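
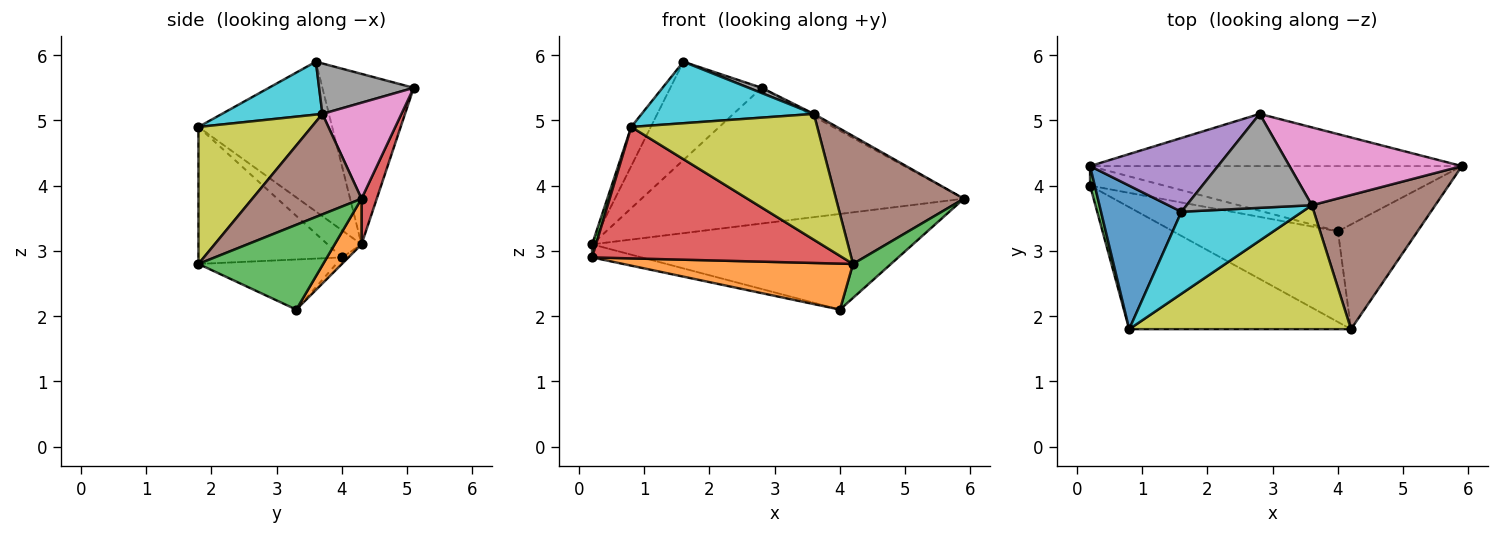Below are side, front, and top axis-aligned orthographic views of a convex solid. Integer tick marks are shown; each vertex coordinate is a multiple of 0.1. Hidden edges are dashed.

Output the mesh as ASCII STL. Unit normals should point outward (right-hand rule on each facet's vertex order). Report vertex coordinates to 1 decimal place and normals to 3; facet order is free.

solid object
 facet normal -0.874 0.128 0.469
  outer loop
   vertex 0.8 1.8 4.9
   vertex 1.6 3.6 5.9
   vertex 0.2 4.3 3.1
  endloop
 endfacet
 facet normal 0.069 0.824 -0.562
  outer loop
   vertex 4.0 3.3 2.1
   vertex 0.2 4.3 3.1
   vertex 5.9 4.3 3.8
  endloop
 endfacet
 facet normal 0.712 -0.217 -0.668
  outer loop
   vertex 4.0 3.3 2.1
   vertex 5.9 4.3 3.8
   vertex 4.2 1.8 2.8
  endloop
 endfacet
 facet normal 0.044 0.932 -0.359
  outer loop
   vertex 2.8 5.1 5.5
   vertex 5.9 4.3 3.8
   vertex 0.2 4.3 3.1
  endloop
 endfacet
 facet normal -0.625 0.625 0.469
  outer loop
   vertex 2.8 5.1 5.5
   vertex 0.2 4.3 3.1
   vertex 1.6 3.6 5.9
  endloop
 endfacet
 facet normal 0.508 -0.595 0.624
  outer loop
   vertex 3.6 3.7 5.1
   vertex 4.2 1.8 2.8
   vertex 5.9 4.3 3.8
  endloop
 endfacet
 facet normal 0.486 0.028 0.873
  outer loop
   vertex 3.6 3.7 5.1
   vertex 5.9 4.3 3.8
   vertex 2.8 5.1 5.5
  endloop
 endfacet
 facet normal 0.373 -0.051 0.926
  outer loop
   vertex 3.6 3.7 5.1
   vertex 2.8 5.1 5.5
   vertex 1.6 3.6 5.9
  endloop
 endfacet
 facet normal 0.398 -0.654 0.644
  outer loop
   vertex 3.6 3.7 5.1
   vertex 0.8 1.8 4.9
   vertex 4.2 1.8 2.8
  endloop
 endfacet
 facet normal 0.330 -0.566 0.755
  outer loop
   vertex 3.6 3.7 5.1
   vertex 1.6 3.6 5.9
   vertex 0.8 1.8 4.9
  endloop
 endfacet
 facet normal -0.073 0.553 -0.830
  outer loop
   vertex 0.2 4.0 2.9
   vertex 0.2 4.3 3.1
   vertex 4.0 3.3 2.1
  endloop
 endfacet
 facet normal -0.262 -0.437 -0.861
  outer loop
   vertex 0.2 4.0 2.9
   vertex 4.0 3.3 2.1
   vertex 4.2 1.8 2.8
  endloop
 endfacet
 facet normal -0.979 -0.113 0.169
  outer loop
   vertex 0.2 4.0 2.9
   vertex 0.8 1.8 4.9
   vertex 0.2 4.3 3.1
  endloop
 endfacet
 facet normal -0.387 -0.676 -0.627
  outer loop
   vertex 0.2 4.0 2.9
   vertex 4.2 1.8 2.8
   vertex 0.8 1.8 4.9
  endloop
 endfacet
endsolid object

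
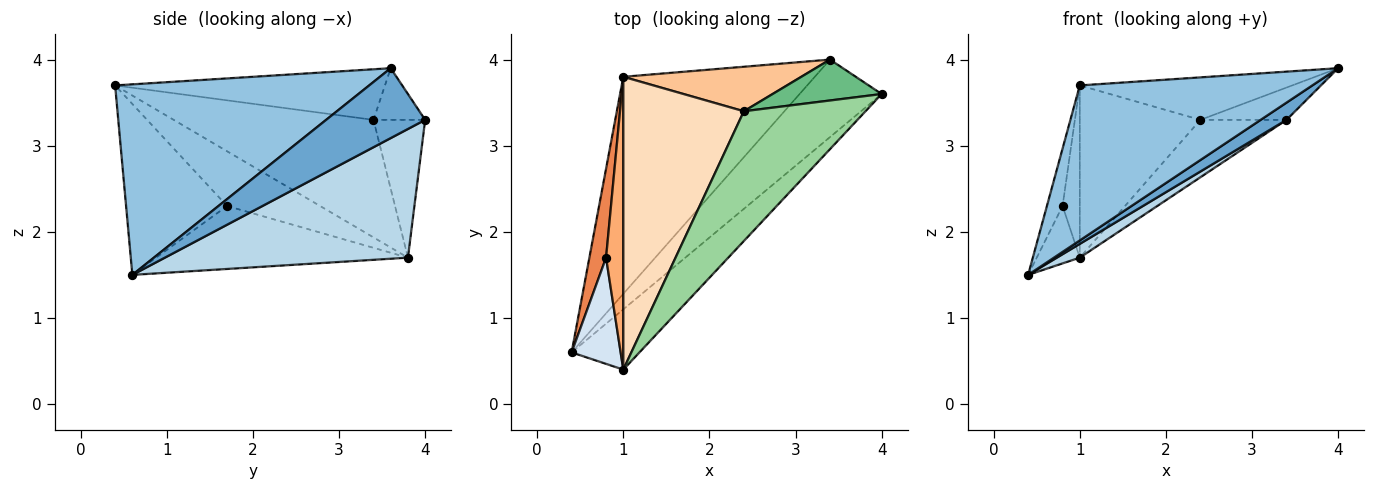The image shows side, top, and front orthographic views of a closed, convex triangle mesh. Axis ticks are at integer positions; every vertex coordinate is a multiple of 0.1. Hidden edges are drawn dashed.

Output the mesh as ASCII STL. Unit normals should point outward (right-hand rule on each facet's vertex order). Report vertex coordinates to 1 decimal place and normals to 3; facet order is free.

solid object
 facet normal 0.639 -0.167 -0.751
  outer loop
   vertex 3.4 4.0 3.3
   vertex 4.0 3.6 3.9
   vertex 0.4 0.6 1.5
  endloop
 endfacet
 facet normal 0.713 -0.653 -0.254
  outer loop
   vertex 1.0 0.4 3.7
   vertex 0.4 0.6 1.5
   vertex 4.0 3.6 3.9
  endloop
 endfacet
 facet normal 0.557 -0.053 -0.829
  outer loop
   vertex 1.0 3.8 1.7
   vertex 3.4 4.0 3.3
   vertex 0.4 0.6 1.5
  endloop
 endfacet
 facet normal -0.951 0.147 0.273
  outer loop
   vertex 0.8 1.7 2.3
   vertex 0.4 0.6 1.5
   vertex 1.0 0.4 3.7
  endloop
 endfacet
 facet normal -0.954 0.163 0.253
  outer loop
   vertex 0.8 1.7 2.3
   vertex 1.0 3.8 1.7
   vertex 0.4 0.6 1.5
  endloop
 endfacet
 facet normal -0.939 0.174 0.296
  outer loop
   vertex 0.8 1.7 2.3
   vertex 1.0 0.4 3.7
   vertex 1.0 3.8 1.7
  endloop
 endfacet
 facet normal -0.429 0.714 0.553
  outer loop
   vertex 2.4 3.4 3.3
   vertex 3.4 4.0 3.3
   vertex 1.0 3.8 1.7
  endloop
 endfacet
 facet normal -0.643 0.388 0.660
  outer loop
   vertex 2.4 3.4 3.3
   vertex 1.0 3.8 1.7
   vertex 1.0 0.4 3.7
  endloop
 endfacet
 facet normal -0.348 0.581 0.736
  outer loop
   vertex 2.4 3.4 3.3
   vertex 4.0 3.6 3.9
   vertex 3.4 4.0 3.3
  endloop
 endfacet
 facet normal -0.368 0.289 0.884
  outer loop
   vertex 2.4 3.4 3.3
   vertex 1.0 0.4 3.7
   vertex 4.0 3.6 3.9
  endloop
 endfacet
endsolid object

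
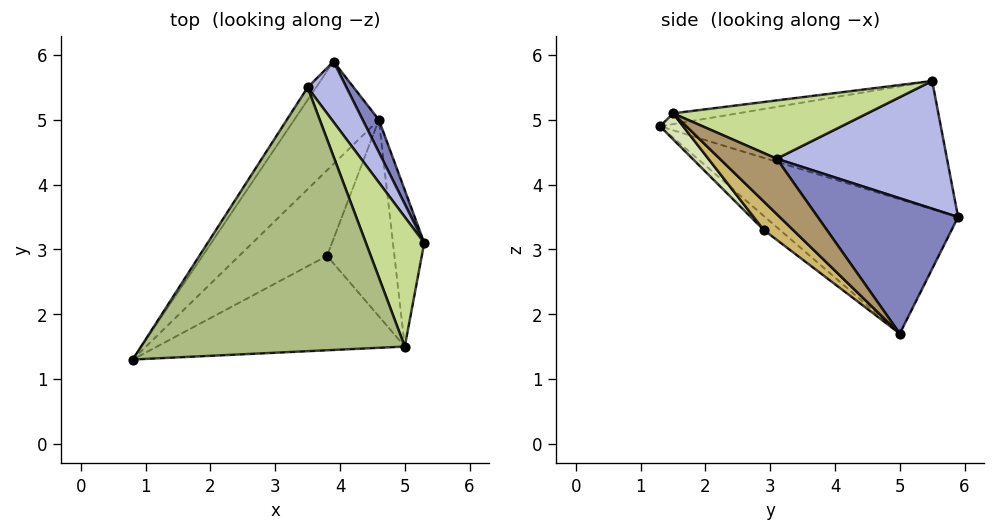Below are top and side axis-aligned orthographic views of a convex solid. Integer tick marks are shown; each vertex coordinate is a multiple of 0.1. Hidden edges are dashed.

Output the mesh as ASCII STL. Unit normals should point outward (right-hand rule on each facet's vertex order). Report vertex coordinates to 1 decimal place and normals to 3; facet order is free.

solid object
 facet normal -0.783 0.378 -0.494
  outer loop
   vertex 4.6 5.0 1.7
   vertex 0.8 1.3 4.9
   vertex 3.9 5.9 3.5
  endloop
 endfacet
 facet normal 0.876 0.471 0.105
  outer loop
   vertex 4.6 5.0 1.7
   vertex 3.9 5.9 3.5
   vertex 5.3 3.1 4.4
  endloop
 endfacet
 facet normal -0.836 0.546 -0.055
  outer loop
   vertex 3.5 5.5 5.6
   vertex 3.9 5.9 3.5
   vertex 0.8 1.3 4.9
  endloop
 endfacet
 facet normal 0.830 0.496 0.253
  outer loop
   vertex 3.5 5.5 5.6
   vertex 5.3 3.1 4.4
   vertex 3.9 5.9 3.5
  endloop
 endfacet
 facet normal -0.129 -0.569 -0.812
  outer loop
   vertex 3.8 2.9 3.3
   vertex 0.8 1.3 4.9
   vertex 4.6 5.0 1.7
  endloop
 endfacet
 facet normal -0.041 -0.139 0.989
  outer loop
   vertex 5.0 1.5 5.1
   vertex 3.5 5.5 5.6
   vertex 0.8 1.3 4.9
  endloop
 endfacet
 facet normal 0.696 0.174 0.696
  outer loop
   vertex 5.0 1.5 5.1
   vertex 5.3 3.1 4.4
   vertex 3.5 5.5 5.6
  endloop
 endfacet
 facet normal 0.067 -0.765 -0.640
  outer loop
   vertex 5.0 1.5 5.1
   vertex 0.8 1.3 4.9
   vertex 3.8 2.9 3.3
  endloop
 endfacet
 facet normal 0.814 -0.354 -0.460
  outer loop
   vertex 5.0 1.5 5.1
   vertex 4.6 5.0 1.7
   vertex 5.3 3.1 4.4
  endloop
 endfacet
 facet normal 0.297 -0.648 -0.702
  outer loop
   vertex 5.0 1.5 5.1
   vertex 3.8 2.9 3.3
   vertex 4.6 5.0 1.7
  endloop
 endfacet
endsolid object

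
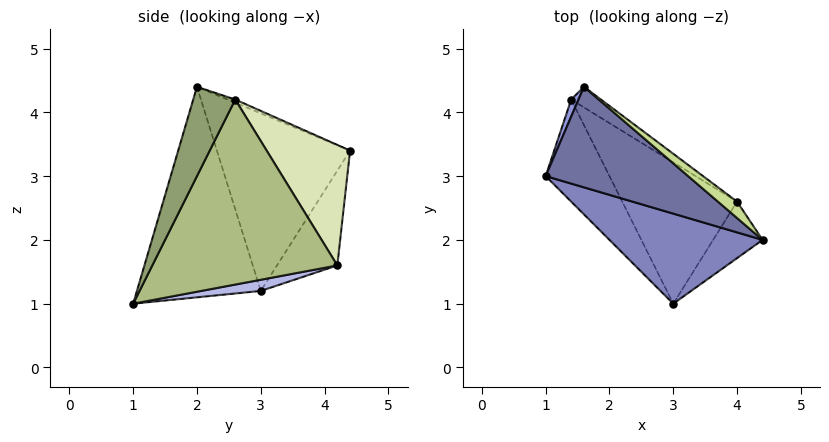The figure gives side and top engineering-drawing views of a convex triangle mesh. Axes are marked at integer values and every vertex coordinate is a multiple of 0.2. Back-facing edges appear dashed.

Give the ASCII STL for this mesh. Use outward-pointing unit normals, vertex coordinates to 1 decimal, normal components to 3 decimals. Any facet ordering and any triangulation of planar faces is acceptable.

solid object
 facet normal -0.654 -0.545 0.525
  outer loop
   vertex 1.6 4.4 3.4
   vertex 1.0 3.0 1.2
   vertex 4.4 2.0 4.4
  endloop
 endfacet
 facet normal -0.611 -0.655 0.444
  outer loop
   vertex 3.0 1.0 1.0
   vertex 4.4 2.0 4.4
   vertex 1.0 3.0 1.2
  endloop
 endfacet
 facet normal -0.953 0.293 0.073
  outer loop
   vertex 1.4 4.2 1.6
   vertex 1.0 3.0 1.2
   vertex 1.6 4.4 3.4
  endloop
 endfacet
 facet normal 0.166 0.261 -0.951
  outer loop
   vertex 1.4 4.2 1.6
   vertex 3.0 1.0 1.0
   vertex 1.0 3.0 1.2
  endloop
 endfacet
 facet normal 0.806 0.389 -0.446
  outer loop
   vertex 4.0 2.6 4.2
   vertex 4.4 2.0 4.4
   vertex 3.0 1.0 1.0
  endloop
 endfacet
 facet normal 0.753 0.464 -0.467
  outer loop
   vertex 4.0 2.6 4.2
   vertex 3.0 1.0 1.0
   vertex 1.4 4.2 1.6
  endloop
 endfacet
 facet normal -0.161 0.214 0.964
  outer loop
   vertex 4.0 2.6 4.2
   vertex 1.6 4.4 3.4
   vertex 4.4 2.0 4.4
  endloop
 endfacet
 facet normal 0.625 0.765 -0.154
  outer loop
   vertex 4.0 2.6 4.2
   vertex 1.4 4.2 1.6
   vertex 1.6 4.4 3.4
  endloop
 endfacet
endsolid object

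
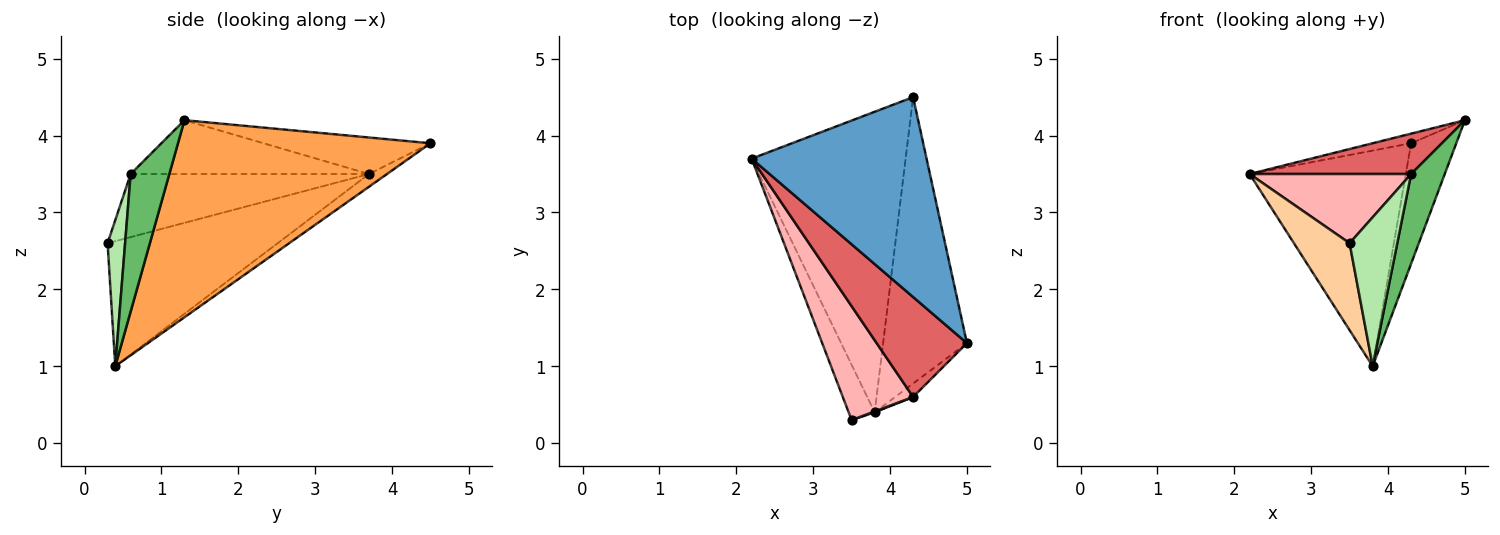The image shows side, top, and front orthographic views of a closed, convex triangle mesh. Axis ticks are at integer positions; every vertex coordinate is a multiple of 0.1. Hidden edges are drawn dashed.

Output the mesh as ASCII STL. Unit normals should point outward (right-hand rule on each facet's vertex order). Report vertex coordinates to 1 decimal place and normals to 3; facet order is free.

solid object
 facet normal -0.204 0.047 0.978
  outer loop
   vertex 4.3 4.5 3.9
   vertex 2.2 3.7 3.5
   vertex 5.0 1.3 4.2
  endloop
 endfacet
 facet normal -0.067 0.582 -0.811
  outer loop
   vertex 3.8 0.4 1.0
   vertex 2.2 3.7 3.5
   vertex 4.3 4.5 3.9
  endloop
 endfacet
 facet normal 0.908 0.162 -0.386
  outer loop
   vertex 3.8 0.4 1.0
   vertex 4.3 4.5 3.9
   vertex 5.0 1.3 4.2
  endloop
 endfacet
 facet normal -0.932 -0.305 -0.194
  outer loop
   vertex 3.5 0.3 2.6
   vertex 2.2 3.7 3.5
   vertex 3.8 0.4 1.0
  endloop
 endfacet
 facet normal 0.751 -0.653 -0.098
  outer loop
   vertex 4.3 0.6 3.5
   vertex 3.8 0.4 1.0
   vertex 5.0 1.3 4.2
  endloop
 endfacet
 facet normal 0.345 -0.939 0.006
  outer loop
   vertex 4.3 0.6 3.5
   vertex 3.5 0.3 2.6
   vertex 3.8 0.4 1.0
  endloop
 endfacet
 facet normal -0.484 -0.328 0.812
  outer loop
   vertex 4.3 0.6 3.5
   vertex 5.0 1.3 4.2
   vertex 2.2 3.7 3.5
  endloop
 endfacet
 facet normal -0.608 -0.412 0.678
  outer loop
   vertex 4.3 0.6 3.5
   vertex 2.2 3.7 3.5
   vertex 3.5 0.3 2.6
  endloop
 endfacet
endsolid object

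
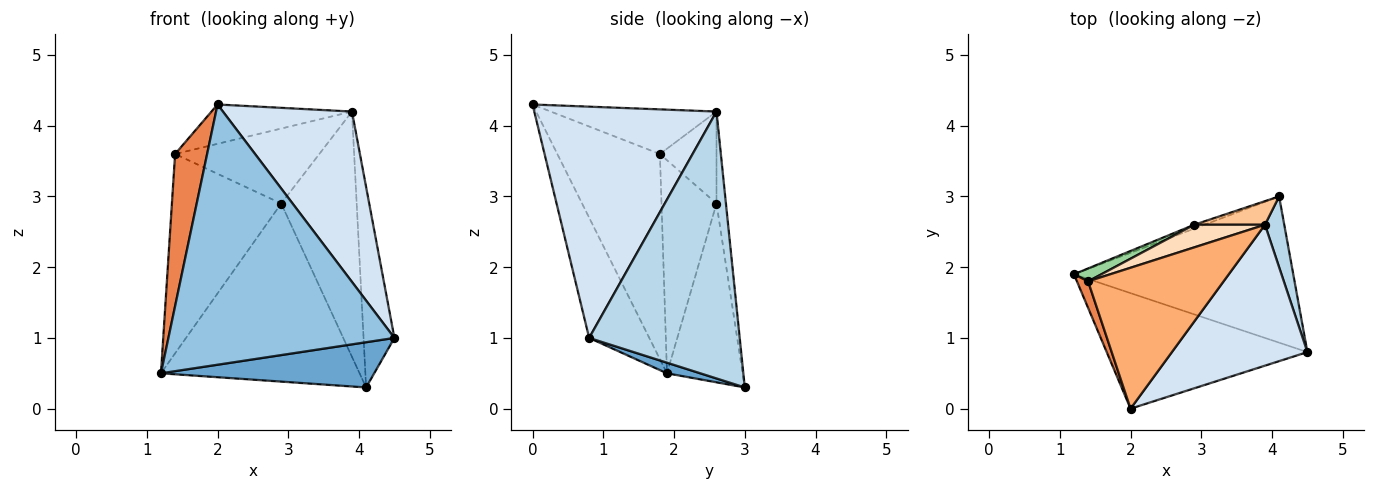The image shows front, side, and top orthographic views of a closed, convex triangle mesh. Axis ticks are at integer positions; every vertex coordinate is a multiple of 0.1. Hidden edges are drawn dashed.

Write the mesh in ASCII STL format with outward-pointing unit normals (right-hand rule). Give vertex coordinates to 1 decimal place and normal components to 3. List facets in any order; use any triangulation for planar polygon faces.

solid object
 facet normal 0.046 -0.295 -0.954
  outer loop
   vertex 4.1 3.0 0.3
   vertex 4.5 0.8 1.0
   vertex 1.2 1.9 0.5
  endloop
 endfacet
 facet normal -0.236 -0.888 -0.394
  outer loop
   vertex 2.0 0.0 4.3
   vertex 1.2 1.9 0.5
   vertex 4.5 0.8 1.0
  endloop
 endfacet
 facet normal 0.977 0.200 0.071
  outer loop
   vertex 3.9 2.6 4.2
   vertex 4.5 0.8 1.0
   vertex 4.1 3.0 0.3
  endloop
 endfacet
 facet normal 0.736 -0.521 0.431
  outer loop
   vertex 3.9 2.6 4.2
   vertex 2.0 0.0 4.3
   vertex 4.5 0.8 1.0
  endloop
 endfacet
 facet normal -0.953 -0.298 0.052
  outer loop
   vertex 1.4 1.8 3.6
   vertex 1.2 1.9 0.5
   vertex 2.0 0.0 4.3
  endloop
 endfacet
 facet normal -0.302 0.256 0.918
  outer loop
   vertex 1.4 1.8 3.6
   vertex 2.0 0.0 4.3
   vertex 3.9 2.6 4.2
  endloop
 endfacet
 facet normal -0.123 0.988 0.095
  outer loop
   vertex 2.9 2.6 2.9
   vertex 3.9 2.6 4.2
   vertex 4.1 3.0 0.3
  endloop
 endfacet
 facet normal -0.352 0.896 0.271
  outer loop
   vertex 2.9 2.6 2.9
   vertex 1.4 1.8 3.6
   vertex 3.9 2.6 4.2
  endloop
 endfacet
 facet normal -0.356 0.934 -0.020
  outer loop
   vertex 2.9 2.6 2.9
   vertex 4.1 3.0 0.3
   vertex 1.2 1.9 0.5
  endloop
 endfacet
 facet normal -0.449 0.892 0.058
  outer loop
   vertex 2.9 2.6 2.9
   vertex 1.2 1.9 0.5
   vertex 1.4 1.8 3.6
  endloop
 endfacet
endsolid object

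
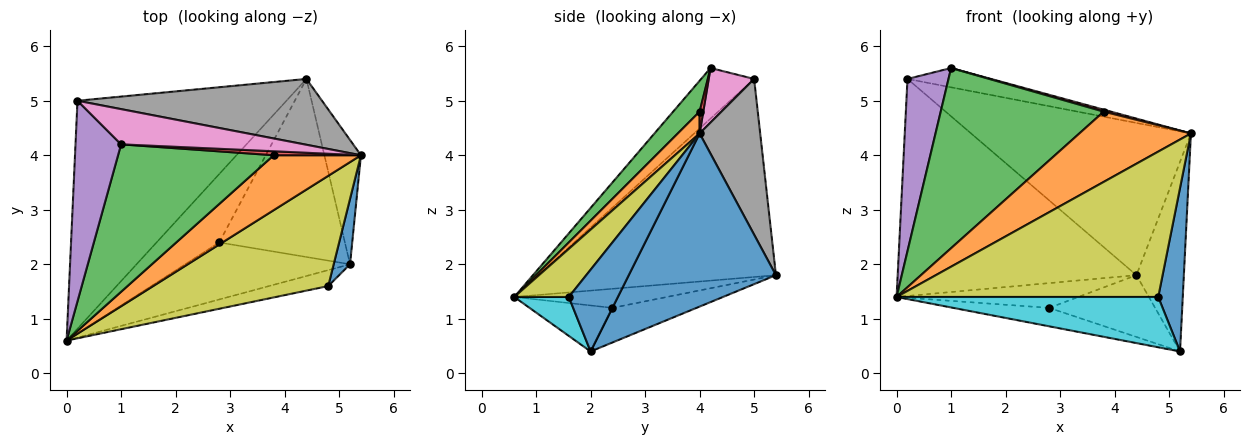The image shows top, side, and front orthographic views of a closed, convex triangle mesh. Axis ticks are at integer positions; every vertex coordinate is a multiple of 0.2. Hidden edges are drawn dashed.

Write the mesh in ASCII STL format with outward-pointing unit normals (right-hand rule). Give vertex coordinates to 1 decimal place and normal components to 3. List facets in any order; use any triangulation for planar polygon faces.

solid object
 facet normal 0.933 0.301 -0.197
  outer loop
   vertex 5.2 2.0 0.4
   vertex 4.4 5.4 1.8
   vertex 5.4 4.0 4.4
  endloop
 endfacet
 facet normal 0.152 -0.779 0.609
  outer loop
   vertex 3.8 4.0 4.8
   vertex 0.0 0.6 1.4
   vertex 5.4 4.0 4.4
  endloop
 endfacet
 facet normal 0.125 -0.768 0.628
  outer loop
   vertex 3.8 4.0 4.8
   vertex 1.0 4.2 5.6
   vertex 0.0 0.6 1.4
  endloop
 endfacet
 facet normal 0.218 -0.436 0.873
  outer loop
   vertex 3.8 4.0 4.8
   vertex 5.4 4.0 4.4
   vertex 1.0 4.2 5.6
  endloop
 endfacet
 facet normal -0.644 -0.499 0.581
  outer loop
   vertex 0.2 5.0 5.4
   vertex 0.0 0.6 1.4
   vertex 1.0 4.2 5.6
  endloop
 endfacet
 facet normal -0.566 0.569 -0.597
  outer loop
   vertex 0.2 5.0 5.4
   vertex 4.4 5.4 1.8
   vertex 0.0 0.6 1.4
  endloop
 endfacet
 facet normal 0.253 0.465 0.849
  outer loop
   vertex 0.2 5.0 5.4
   vertex 1.0 4.2 5.6
   vertex 5.4 4.0 4.4
  endloop
 endfacet
 facet normal 0.245 0.890 0.385
  outer loop
   vertex 0.2 5.0 5.4
   vertex 5.4 4.0 4.4
   vertex 4.4 5.4 1.8
  endloop
 endfacet
 facet normal 0.164 -0.786 0.596
  outer loop
   vertex 4.8 1.6 1.4
   vertex 5.4 4.0 4.4
   vertex 0.0 0.6 1.4
  endloop
 endfacet
 facet normal 0.195 -0.935 -0.296
  outer loop
   vertex 4.8 1.6 1.4
   vertex 0.0 0.6 1.4
   vertex 5.2 2.0 0.4
  endloop
 endfacet
 facet normal 0.880 -0.440 0.176
  outer loop
   vertex 4.8 1.6 1.4
   vertex 5.2 2.0 0.4
   vertex 5.4 4.0 4.4
  endloop
 endfacet
 facet normal -0.275 0.328 -0.904
  outer loop
   vertex 2.8 2.4 1.2
   vertex 0.0 0.6 1.4
   vertex 4.4 5.4 1.8
  endloop
 endfacet
 facet normal -0.257 0.297 -0.920
  outer loop
   vertex 2.8 2.4 1.2
   vertex 5.2 2.0 0.4
   vertex 0.0 0.6 1.4
  endloop
 endfacet
 facet normal -0.252 0.317 -0.914
  outer loop
   vertex 2.8 2.4 1.2
   vertex 4.4 5.4 1.8
   vertex 5.2 2.0 0.4
  endloop
 endfacet
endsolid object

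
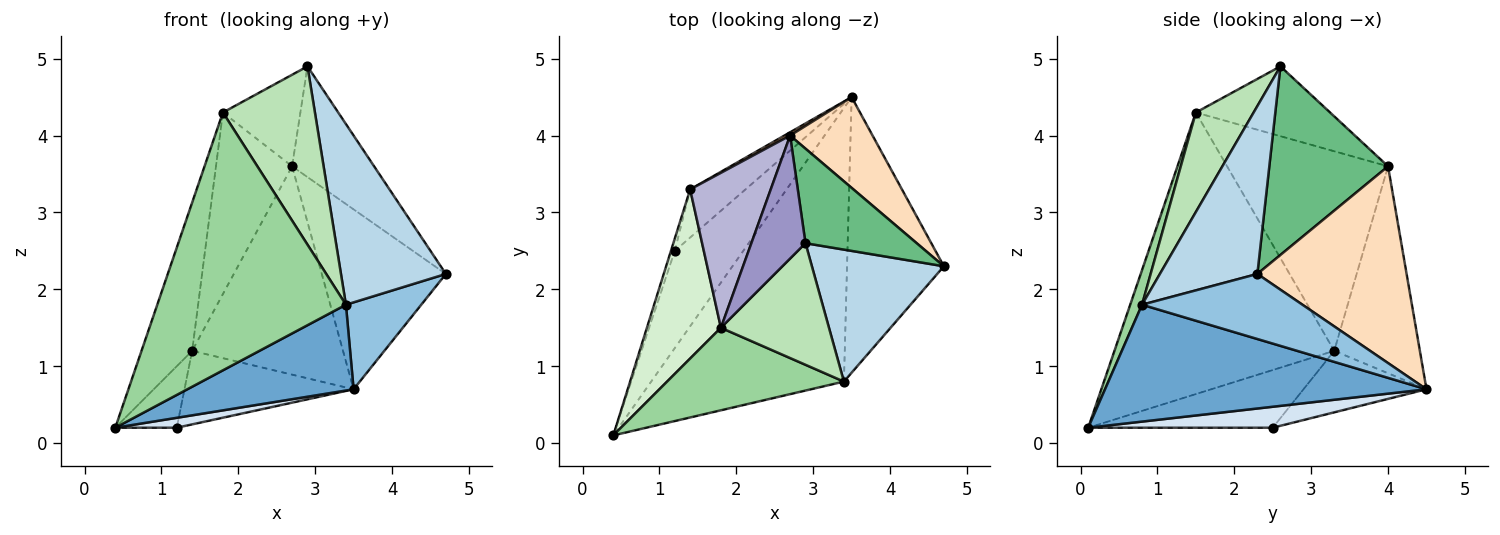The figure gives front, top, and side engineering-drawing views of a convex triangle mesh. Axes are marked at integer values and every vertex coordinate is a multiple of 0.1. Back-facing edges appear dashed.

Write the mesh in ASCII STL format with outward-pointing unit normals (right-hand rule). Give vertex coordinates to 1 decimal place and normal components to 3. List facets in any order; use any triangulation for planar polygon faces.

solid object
 facet normal 0.501 -0.259 -0.826
  outer loop
   vertex 3.4 0.8 1.8
   vertex 0.4 0.1 0.2
   vertex 3.5 4.5 0.7
  endloop
 endfacet
 facet normal 0.539 -0.253 -0.803
  outer loop
   vertex 3.4 0.8 1.8
   vertex 3.5 4.5 0.7
   vertex 4.7 2.3 2.2
  endloop
 endfacet
 facet normal 0.600 -0.646 0.472
  outer loop
   vertex 3.4 0.8 1.8
   vertex 4.7 2.3 2.2
   vertex 2.9 2.6 4.9
  endloop
 endfacet
 facet normal 0.291 -0.097 -0.952
  outer loop
   vertex 1.2 2.5 0.2
   vertex 3.5 4.5 0.7
   vertex 0.4 0.1 0.2
  endloop
 endfacet
 facet normal -0.947 0.316 -0.063
  outer loop
   vertex 1.2 2.5 0.2
   vertex 0.4 0.1 0.2
   vertex 1.4 3.3 1.2
  endloop
 endfacet
 facet normal -0.520 0.715 -0.468
  outer loop
   vertex 1.2 2.5 0.2
   vertex 1.4 3.3 1.2
   vertex 3.5 4.5 0.7
  endloop
 endfacet
 facet normal -0.494 0.870 0.014
  outer loop
   vertex 2.7 4.0 3.6
   vertex 3.5 4.5 0.7
   vertex 1.4 3.3 1.2
  endloop
 endfacet
 facet normal 0.732 0.608 0.307
  outer loop
   vertex 2.7 4.0 3.6
   vertex 4.7 2.3 2.2
   vertex 3.5 4.5 0.7
  endloop
 endfacet
 facet normal 0.740 0.511 0.437
  outer loop
   vertex 2.7 4.0 3.6
   vertex 2.9 2.6 4.9
   vertex 4.7 2.3 2.2
  endloop
 endfacet
 facet normal 0.060 -0.951 0.304
  outer loop
   vertex 1.8 1.5 4.3
   vertex 0.4 0.1 0.2
   vertex 3.4 0.8 1.8
  endloop
 endfacet
 facet normal 0.461 -0.733 0.500
  outer loop
   vertex 1.8 1.5 4.3
   vertex 3.4 0.8 1.8
   vertex 2.9 2.6 4.9
  endloop
 endfacet
 facet normal -0.944 0.217 0.248
  outer loop
   vertex 1.8 1.5 4.3
   vertex 1.4 3.3 1.2
   vertex 0.4 0.1 0.2
  endloop
 endfacet
 facet normal -0.719 0.415 0.557
  outer loop
   vertex 1.8 1.5 4.3
   vertex 2.9 2.6 4.9
   vertex 2.7 4.0 3.6
  endloop
 endfacet
 facet normal -0.849 0.402 0.343
  outer loop
   vertex 1.8 1.5 4.3
   vertex 2.7 4.0 3.6
   vertex 1.4 3.3 1.2
  endloop
 endfacet
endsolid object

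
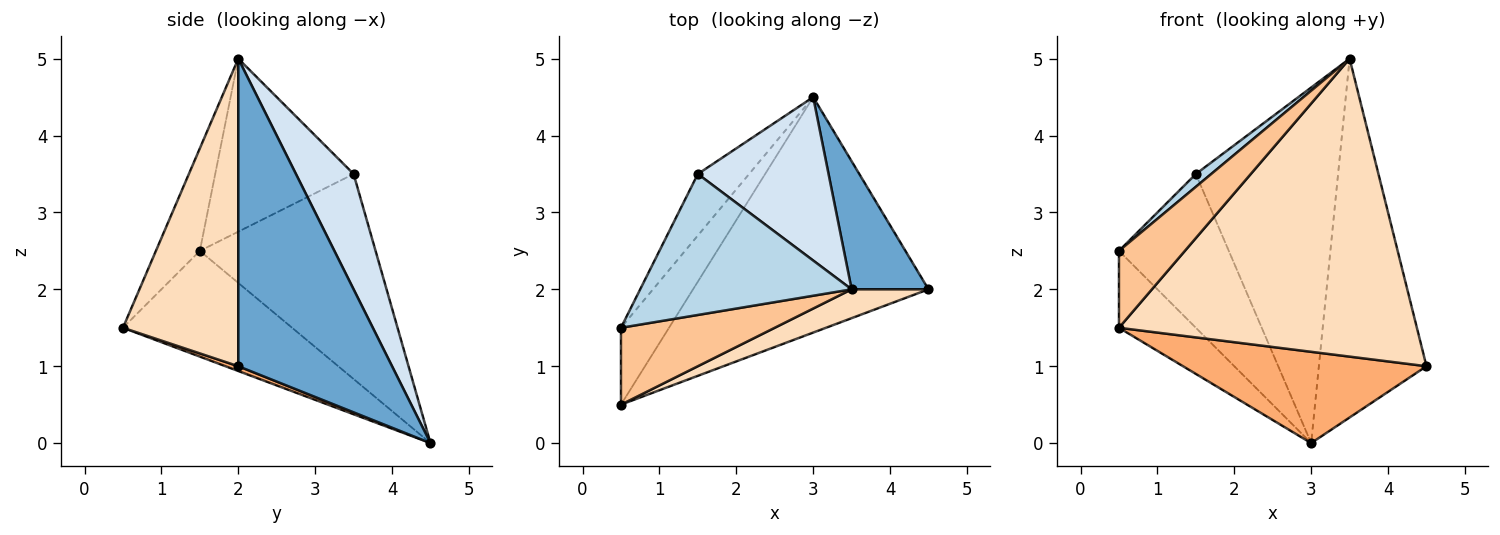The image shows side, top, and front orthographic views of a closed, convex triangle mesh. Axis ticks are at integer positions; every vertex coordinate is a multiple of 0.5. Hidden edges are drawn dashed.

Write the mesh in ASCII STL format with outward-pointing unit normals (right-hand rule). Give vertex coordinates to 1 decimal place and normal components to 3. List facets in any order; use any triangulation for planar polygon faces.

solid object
 facet normal 0.803 0.562 0.201
  outer loop
   vertex 3.5 2.0 5.0
   vertex 4.5 2.0 1.0
   vertex 3.0 4.5 0.0
  endloop
 endfacet
 facet normal -0.830 0.518 -0.207
  outer loop
   vertex 1.5 3.5 3.5
   vertex 3.0 4.5 0.0
   vertex 0.5 1.5 2.5
  endloop
 endfacet
 facet normal -0.632 -0.070 0.772
  outer loop
   vertex 1.5 3.5 3.5
   vertex 0.5 1.5 2.5
   vertex 3.5 2.0 5.0
  endloop
 endfacet
 facet normal 0.346 0.853 0.392
  outer loop
   vertex 1.5 3.5 3.5
   vertex 3.5 2.0 5.0
   vertex 3.0 4.5 0.0
  endloop
 endfacet
 facet normal -0.841 0.382 -0.382
  outer loop
   vertex 0.5 0.5 1.5
   vertex 0.5 1.5 2.5
   vertex 3.0 4.5 0.0
  endloop
 endfacet
 facet normal 0.019 -0.361 -0.932
  outer loop
   vertex 0.5 0.5 1.5
   vertex 3.0 4.5 0.0
   vertex 4.5 2.0 1.0
  endloop
 endfacet
 facet normal -0.426 -0.640 0.640
  outer loop
   vertex 0.5 0.5 1.5
   vertex 3.5 2.0 5.0
   vertex 0.5 1.5 2.5
  endloop
 endfacet
 facet normal 0.360 -0.929 0.090
  outer loop
   vertex 0.5 0.5 1.5
   vertex 4.5 2.0 1.0
   vertex 3.5 2.0 5.0
  endloop
 endfacet
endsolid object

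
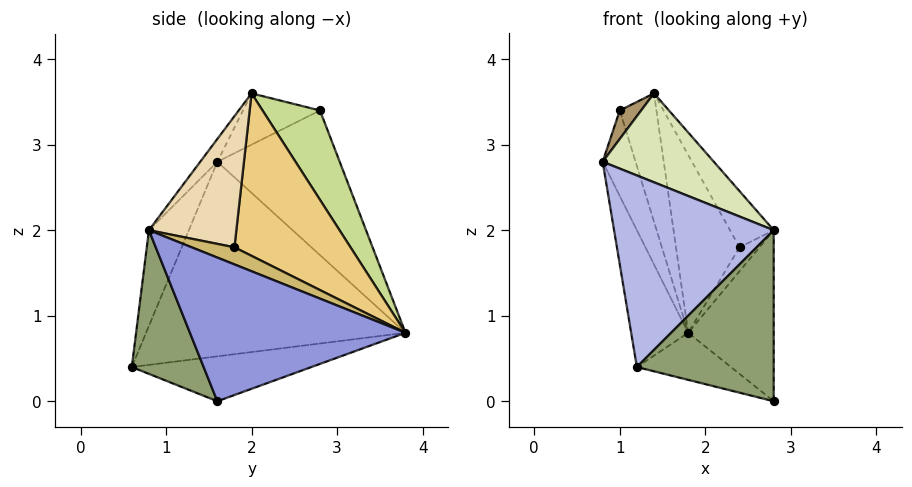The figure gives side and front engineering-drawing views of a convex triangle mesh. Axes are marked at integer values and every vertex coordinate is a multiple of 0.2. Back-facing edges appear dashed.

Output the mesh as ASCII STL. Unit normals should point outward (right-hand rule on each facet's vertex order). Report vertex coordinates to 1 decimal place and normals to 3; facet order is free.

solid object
 facet normal -0.947 0.208 -0.245
  outer loop
   vertex 1.2 0.6 0.4
   vertex 0.8 1.6 2.8
   vertex 1.8 3.8 0.8
  endloop
 endfacet
 facet normal -0.343 0.180 -0.922
  outer loop
   vertex 1.2 0.6 0.4
   vertex 1.8 3.8 0.8
   vertex 2.8 1.6 0.0
  endloop
 endfacet
 facet normal 0.920 0.365 0.146
  outer loop
   vertex 2.8 0.8 2.0
   vertex 2.8 1.6 0.0
   vertex 1.8 3.8 0.8
  endloop
 endfacet
 facet normal -0.228 -0.912 0.342
  outer loop
   vertex 2.8 0.8 2.0
   vertex 0.8 1.6 2.8
   vertex 1.2 0.6 0.4
  endloop
 endfacet
 facet normal 0.438 -0.835 -0.334
  outer loop
   vertex 2.8 0.8 2.0
   vertex 1.2 0.6 0.4
   vertex 2.8 1.6 0.0
  endloop
 endfacet
 facet normal -0.947 0.255 -0.194
  outer loop
   vertex 1.0 2.8 3.4
   vertex 1.8 3.8 0.8
   vertex 0.8 1.6 2.8
  endloop
 endfacet
 facet normal 0.764 0.488 0.423
  outer loop
   vertex 1.4 2.0 3.6
   vertex 1.8 3.8 0.8
   vertex 1.0 2.8 3.4
  endloop
 endfacet
 facet normal -0.130 -0.844 0.520
  outer loop
   vertex 1.4 2.0 3.6
   vertex 0.8 1.6 2.8
   vertex 2.8 0.8 2.0
  endloop
 endfacet
 facet normal -0.732 -0.203 0.650
  outer loop
   vertex 1.4 2.0 3.6
   vertex 1.0 2.8 3.4
   vertex 0.8 1.6 2.8
  endloop
 endfacet
 facet normal 0.867 0.405 0.289
  outer loop
   vertex 2.4 1.8 1.8
   vertex 2.8 0.8 2.0
   vertex 1.8 3.8 0.8
  endloop
 endfacet
 facet normal 0.805 0.440 0.398
  outer loop
   vertex 2.4 1.8 1.8
   vertex 1.8 3.8 0.8
   vertex 1.4 2.0 3.6
  endloop
 endfacet
 facet normal 0.816 0.408 0.408
  outer loop
   vertex 2.4 1.8 1.8
   vertex 1.4 2.0 3.6
   vertex 2.8 0.8 2.0
  endloop
 endfacet
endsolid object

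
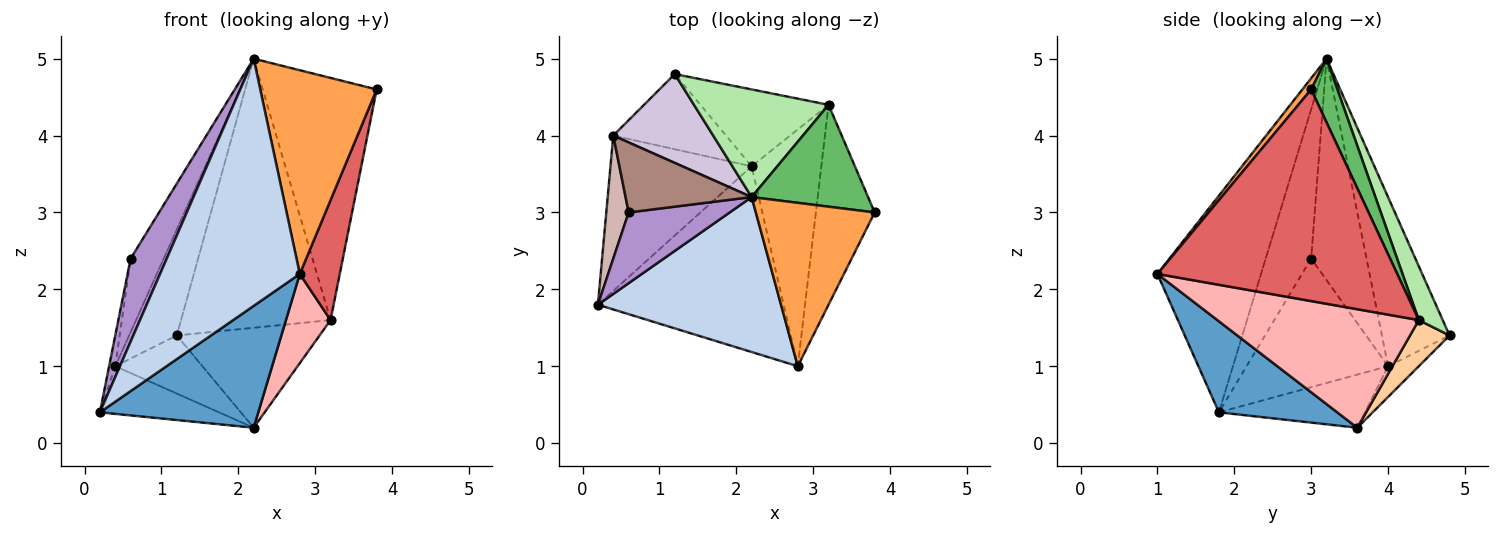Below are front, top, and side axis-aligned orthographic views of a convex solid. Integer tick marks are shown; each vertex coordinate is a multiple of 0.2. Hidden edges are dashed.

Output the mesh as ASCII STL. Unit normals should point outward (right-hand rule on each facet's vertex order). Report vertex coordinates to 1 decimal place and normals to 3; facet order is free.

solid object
 facet normal 0.379 -0.508 -0.774
  outer loop
   vertex 2.8 1.0 2.2
   vertex 0.2 1.8 0.4
   vertex 2.2 3.6 0.2
  endloop
 endfacet
 facet normal -0.532 -0.717 0.450
  outer loop
   vertex 2.2 3.2 5.0
   vertex 0.2 1.8 0.4
   vertex 2.8 1.0 2.2
  endloop
 endfacet
 facet normal 0.059 -0.779 0.625
  outer loop
   vertex 2.2 3.2 5.0
   vertex 2.8 1.0 2.2
   vertex 3.8 3.0 4.6
  endloop
 endfacet
 facet normal 0.214 0.774 -0.596
  outer loop
   vertex 3.2 4.4 1.6
   vertex 2.2 3.6 0.2
   vertex 1.2 4.8 1.4
  endloop
 endfacet
 facet normal 0.208 0.902 0.379
  outer loop
   vertex 3.2 4.4 1.6
   vertex 2.2 3.2 5.0
   vertex 3.8 3.0 4.6
  endloop
 endfacet
 facet normal 0.147 0.918 0.367
  outer loop
   vertex 3.2 4.4 1.6
   vertex 1.2 4.8 1.4
   vertex 2.2 3.2 5.0
  endloop
 endfacet
 facet normal 0.951 -0.159 -0.264
  outer loop
   vertex 3.2 4.4 1.6
   vertex 3.8 3.0 4.6
   vertex 2.8 1.0 2.2
  endloop
 endfacet
 facet normal 0.847 -0.187 -0.498
  outer loop
   vertex 3.2 4.4 1.6
   vertex 2.8 1.0 2.2
   vertex 2.2 3.6 0.2
  endloop
 endfacet
 facet normal -0.692 -0.550 0.468
  outer loop
   vertex 0.6 3.0 2.4
   vertex 0.2 1.8 0.4
   vertex 2.2 3.2 5.0
  endloop
 endfacet
 facet normal -0.736 0.519 0.435
  outer loop
   vertex 0.4 4.0 1.0
   vertex 2.2 3.2 5.0
   vertex 1.2 4.8 1.4
  endloop
 endfacet
 facet normal -0.771 0.461 0.439
  outer loop
   vertex 0.4 4.0 1.0
   vertex 0.6 3.0 2.4
   vertex 2.2 3.2 5.0
  endloop
 endfacet
 facet normal -0.984 0.043 0.171
  outer loop
   vertex 0.4 4.0 1.0
   vertex 0.2 1.8 0.4
   vertex 0.6 3.0 2.4
  endloop
 endfacet
 facet normal -0.338 0.276 -0.900
  outer loop
   vertex 0.4 4.0 1.0
   vertex 2.2 3.6 0.2
   vertex 0.2 1.8 0.4
  endloop
 endfacet
 facet normal -0.211 0.598 -0.773
  outer loop
   vertex 0.4 4.0 1.0
   vertex 1.2 4.8 1.4
   vertex 2.2 3.6 0.2
  endloop
 endfacet
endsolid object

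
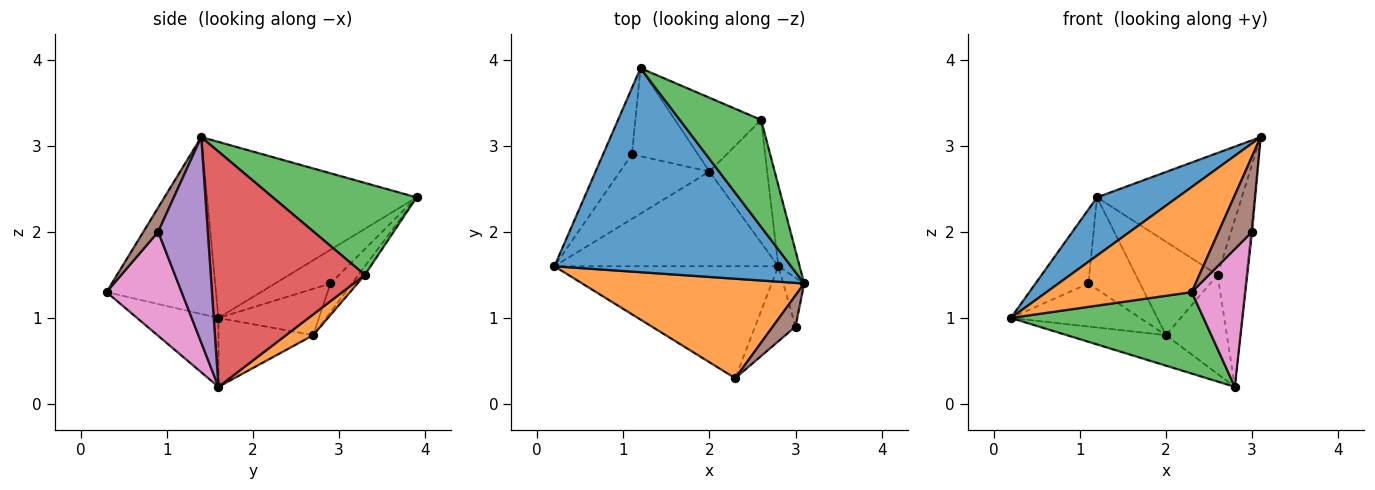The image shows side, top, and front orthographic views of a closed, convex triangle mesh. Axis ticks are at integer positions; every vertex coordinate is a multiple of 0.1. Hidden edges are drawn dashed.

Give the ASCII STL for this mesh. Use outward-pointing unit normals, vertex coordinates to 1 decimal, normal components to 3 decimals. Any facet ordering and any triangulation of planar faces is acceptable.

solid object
 facet normal -0.582 -0.223 0.782
  outer loop
   vertex 1.2 3.9 2.4
   vertex 0.2 1.6 1.0
   vertex 3.1 1.4 3.1
  endloop
 endfacet
 facet normal -0.480 -0.637 0.603
  outer loop
   vertex 2.3 0.3 1.3
   vertex 3.1 1.4 3.1
   vertex 0.2 1.6 1.0
  endloop
 endfacet
 facet normal -0.241 -0.571 -0.785
  outer loop
   vertex 2.3 0.3 1.3
   vertex 0.2 1.6 1.0
   vertex 2.8 1.6 0.2
  endloop
 endfacet
 facet normal -0.281 0.294 -0.914
  outer loop
   vertex 2.0 2.7 0.8
   vertex 2.8 1.6 0.2
   vertex 0.2 1.6 1.0
  endloop
 endfacet
 facet normal 0.995 0.024 -0.101
  outer loop
   vertex 3.0 0.9 2.0
   vertex 2.8 1.6 0.2
   vertex 3.1 1.4 3.1
  endloop
 endfacet
 facet normal 0.379 -0.855 0.354
  outer loop
   vertex 3.0 0.9 2.0
   vertex 3.1 1.4 3.1
   vertex 2.3 0.3 1.3
  endloop
 endfacet
 facet normal 0.776 -0.554 -0.302
  outer loop
   vertex 3.0 0.9 2.0
   vertex 2.3 0.3 1.3
   vertex 2.8 1.6 0.2
  endloop
 endfacet
 facet normal -0.615 0.588 -0.526
  outer loop
   vertex 1.1 2.9 1.4
   vertex 0.2 1.6 1.0
   vertex 1.2 3.9 2.4
  endloop
 endfacet
 facet normal -0.396 0.509 -0.764
  outer loop
   vertex 1.1 2.9 1.4
   vertex 2.0 2.7 0.8
   vertex 0.2 1.6 1.0
  endloop
 endfacet
 facet normal -0.288 0.691 -0.663
  outer loop
   vertex 1.1 2.9 1.4
   vertex 1.2 3.9 2.4
   vertex 2.0 2.7 0.8
  endloop
 endfacet
 facet normal -0.062 0.783 -0.618
  outer loop
   vertex 2.6 3.3 1.5
   vertex 2.0 2.7 0.8
   vertex 1.2 3.9 2.4
  endloop
 endfacet
 facet normal 0.270 0.605 -0.749
  outer loop
   vertex 2.6 3.3 1.5
   vertex 2.8 1.6 0.2
   vertex 2.0 2.7 0.8
  endloop
 endfacet
 facet normal 0.598 0.602 0.529
  outer loop
   vertex 2.6 3.3 1.5
   vertex 1.2 3.9 2.4
   vertex 3.1 1.4 3.1
  endloop
 endfacet
 facet normal 0.979 0.183 -0.089
  outer loop
   vertex 2.6 3.3 1.5
   vertex 3.1 1.4 3.1
   vertex 2.8 1.6 0.2
  endloop
 endfacet
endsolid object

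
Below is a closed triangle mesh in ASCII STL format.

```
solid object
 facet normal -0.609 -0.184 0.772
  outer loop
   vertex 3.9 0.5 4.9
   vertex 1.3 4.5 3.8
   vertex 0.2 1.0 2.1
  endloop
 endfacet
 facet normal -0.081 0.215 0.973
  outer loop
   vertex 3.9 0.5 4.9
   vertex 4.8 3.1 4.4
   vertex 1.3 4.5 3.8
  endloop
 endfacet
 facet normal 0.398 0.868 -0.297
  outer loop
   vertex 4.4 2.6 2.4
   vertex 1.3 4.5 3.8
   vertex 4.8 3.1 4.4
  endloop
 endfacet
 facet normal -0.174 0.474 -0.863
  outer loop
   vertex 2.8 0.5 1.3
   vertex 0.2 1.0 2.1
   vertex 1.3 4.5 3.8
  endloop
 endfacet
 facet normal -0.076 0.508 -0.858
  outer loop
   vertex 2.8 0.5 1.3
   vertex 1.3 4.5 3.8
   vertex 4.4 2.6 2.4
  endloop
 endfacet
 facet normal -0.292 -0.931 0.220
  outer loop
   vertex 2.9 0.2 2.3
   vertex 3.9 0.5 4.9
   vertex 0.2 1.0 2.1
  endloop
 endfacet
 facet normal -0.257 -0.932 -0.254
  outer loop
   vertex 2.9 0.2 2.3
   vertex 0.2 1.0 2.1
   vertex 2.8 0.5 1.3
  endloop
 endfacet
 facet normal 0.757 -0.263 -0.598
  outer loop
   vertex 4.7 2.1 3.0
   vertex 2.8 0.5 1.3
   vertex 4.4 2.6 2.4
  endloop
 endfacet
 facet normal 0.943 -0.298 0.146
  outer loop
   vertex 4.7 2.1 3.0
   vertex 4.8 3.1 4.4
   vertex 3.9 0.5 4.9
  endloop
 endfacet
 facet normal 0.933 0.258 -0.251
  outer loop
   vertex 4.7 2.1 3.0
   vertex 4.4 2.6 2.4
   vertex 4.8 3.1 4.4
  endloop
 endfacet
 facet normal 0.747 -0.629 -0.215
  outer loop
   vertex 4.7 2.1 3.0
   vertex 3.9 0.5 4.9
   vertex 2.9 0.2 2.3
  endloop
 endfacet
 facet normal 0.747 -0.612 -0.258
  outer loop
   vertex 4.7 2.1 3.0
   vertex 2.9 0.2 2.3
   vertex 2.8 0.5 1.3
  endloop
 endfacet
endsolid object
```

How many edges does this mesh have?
18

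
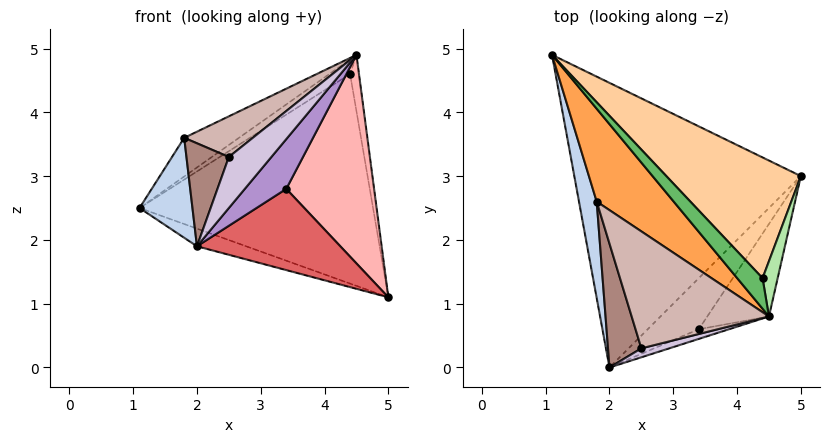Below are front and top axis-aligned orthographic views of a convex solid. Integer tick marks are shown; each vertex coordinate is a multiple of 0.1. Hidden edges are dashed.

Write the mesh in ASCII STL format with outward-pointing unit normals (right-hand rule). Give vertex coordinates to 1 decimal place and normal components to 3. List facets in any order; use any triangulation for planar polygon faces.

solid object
 facet normal -0.312 0.059 -0.948
  outer loop
   vertex 2.0 0.0 1.9
   vertex 1.1 4.9 2.5
   vertex 5.0 3.0 1.1
  endloop
 endfacet
 facet normal -0.961 -0.200 0.193
  outer loop
   vertex 1.8 2.6 3.6
   vertex 1.1 4.9 2.5
   vertex 2.0 0.0 1.9
  endloop
 endfacet
 facet normal -0.185 0.378 0.907
  outer loop
   vertex 1.8 2.6 3.6
   vertex 4.5 0.8 4.9
   vertex 1.1 4.9 2.5
  endloop
 endfacet
 facet normal 0.515 0.743 0.428
  outer loop
   vertex 4.4 1.4 4.6
   vertex 5.0 3.0 1.1
   vertex 1.1 4.9 2.5
  endloop
 endfacet
 facet normal -0.115 0.429 0.896
  outer loop
   vertex 4.4 1.4 4.6
   vertex 1.1 4.9 2.5
   vertex 4.5 0.8 4.9
  endloop
 endfacet
 facet normal 0.909 0.297 0.292
  outer loop
   vertex 4.4 1.4 4.6
   vertex 4.5 0.8 4.9
   vertex 5.0 3.0 1.1
  endloop
 endfacet
 facet normal 0.576 -0.692 -0.435
  outer loop
   vertex 3.4 0.6 2.8
   vertex 2.0 0.0 1.9
   vertex 5.0 3.0 1.1
  endloop
 endfacet
 facet normal 0.685 -0.666 -0.295
  outer loop
   vertex 3.4 0.6 2.8
   vertex 5.0 3.0 1.1
   vertex 4.5 0.8 4.9
  endloop
 endfacet
 facet normal 0.478 -0.862 -0.168
  outer loop
   vertex 3.4 0.6 2.8
   vertex 4.5 0.8 4.9
   vertex 2.0 0.0 1.9
  endloop
 endfacet
 facet normal 0.108 -0.979 0.171
  outer loop
   vertex 2.5 0.3 3.3
   vertex 2.0 0.0 1.9
   vertex 4.5 0.8 4.9
  endloop
 endfacet
 facet normal -0.871 -0.314 0.378
  outer loop
   vertex 2.5 0.3 3.3
   vertex 1.8 2.6 3.6
   vertex 2.0 0.0 1.9
  endloop
 endfacet
 facet normal -0.559 -0.272 0.783
  outer loop
   vertex 2.5 0.3 3.3
   vertex 4.5 0.8 4.9
   vertex 1.8 2.6 3.6
  endloop
 endfacet
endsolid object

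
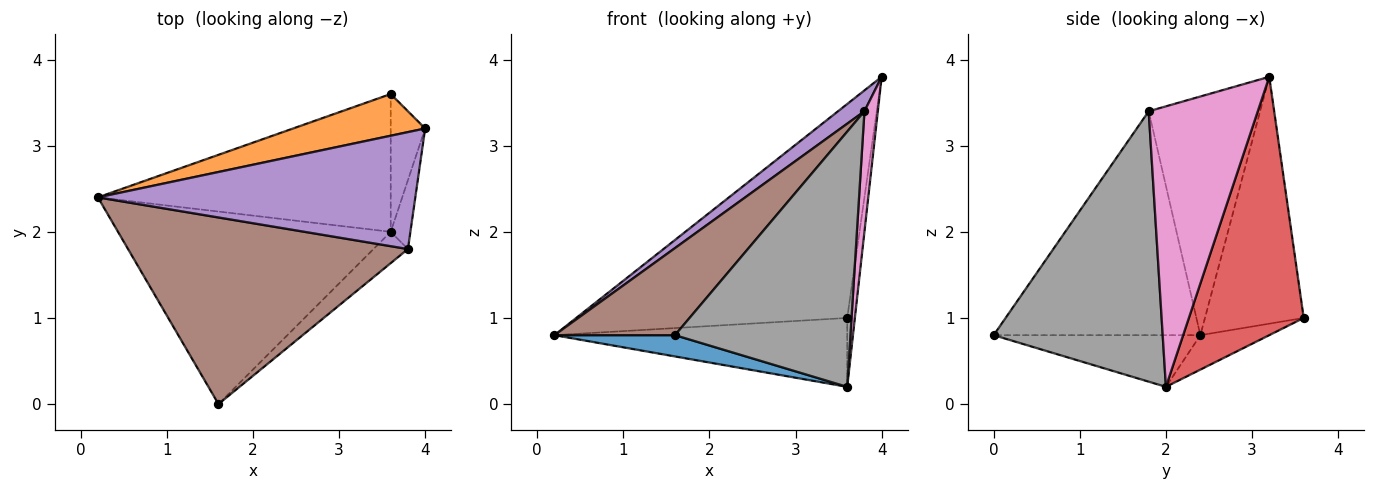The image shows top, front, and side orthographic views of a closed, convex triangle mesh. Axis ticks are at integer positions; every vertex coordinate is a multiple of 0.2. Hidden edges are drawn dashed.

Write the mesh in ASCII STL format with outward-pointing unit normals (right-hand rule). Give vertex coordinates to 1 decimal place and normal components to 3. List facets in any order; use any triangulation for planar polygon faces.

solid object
 facet normal -0.185 -0.108 -0.977
  outer loop
   vertex 3.6 2.0 0.2
   vertex 1.6 0.0 0.8
   vertex 0.2 2.4 0.8
  endloop
 endfacet
 facet normal -0.337 0.924 0.180
  outer loop
   vertex 3.6 3.6 1.0
   vertex 0.2 2.4 0.8
   vertex 4.0 3.2 3.8
  endloop
 endfacet
 facet normal -0.105 0.445 -0.890
  outer loop
   vertex 3.6 3.6 1.0
   vertex 3.6 2.0 0.2
   vertex 0.2 2.4 0.8
  endloop
 endfacet
 facet normal 0.989 0.066 -0.132
  outer loop
   vertex 3.6 3.6 1.0
   vertex 4.0 3.2 3.8
   vertex 3.6 2.0 0.2
  endloop
 endfacet
 facet normal -0.595 -0.141 0.791
  outer loop
   vertex 3.8 1.8 3.4
   vertex 4.0 3.2 3.8
   vertex 0.2 2.4 0.8
  endloop
 endfacet
 facet normal -0.587 -0.342 0.734
  outer loop
   vertex 3.8 1.8 3.4
   vertex 0.2 2.4 0.8
   vertex 1.6 0.0 0.8
  endloop
 endfacet
 facet normal 0.990 -0.122 -0.069
  outer loop
   vertex 3.8 1.8 3.4
   vertex 3.6 2.0 0.2
   vertex 4.0 3.2 3.8
  endloop
 endfacet
 facet normal 0.691 -0.717 -0.088
  outer loop
   vertex 3.8 1.8 3.4
   vertex 1.6 0.0 0.8
   vertex 3.6 2.0 0.2
  endloop
 endfacet
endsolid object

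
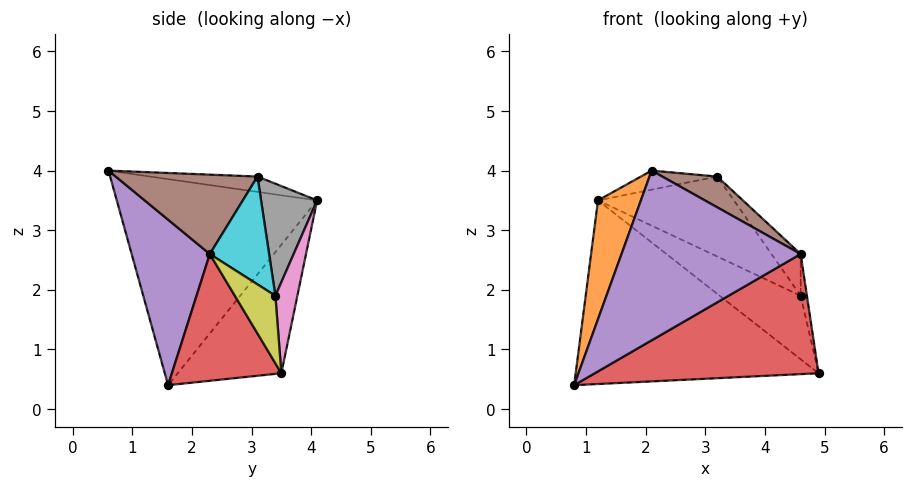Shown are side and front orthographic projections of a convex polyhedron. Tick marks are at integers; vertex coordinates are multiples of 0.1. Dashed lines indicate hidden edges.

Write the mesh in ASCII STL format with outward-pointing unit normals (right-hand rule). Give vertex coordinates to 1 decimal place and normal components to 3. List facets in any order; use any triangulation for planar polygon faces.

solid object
 facet normal -0.323 0.757 -0.569
  outer loop
   vertex 1.2 4.1 3.5
   vertex 4.9 3.5 0.6
   vertex 0.8 1.6 0.4
  endloop
 endfacet
 facet normal -0.938 -0.201 0.283
  outer loop
   vertex 2.1 0.6 4.0
   vertex 1.2 4.1 3.5
   vertex 0.8 1.6 0.4
  endloop
 endfacet
 facet normal -0.145 0.103 0.984
  outer loop
   vertex 3.2 3.1 3.9
   vertex 1.2 4.1 3.5
   vertex 2.1 0.6 4.0
  endloop
 endfacet
 facet normal 0.397 -0.812 -0.428
  outer loop
   vertex 4.6 2.3 2.6
   vertex 0.8 1.6 0.4
   vertex 4.9 3.5 0.6
  endloop
 endfacet
 facet normal 0.371 -0.851 -0.371
  outer loop
   vertex 4.6 2.3 2.6
   vertex 2.1 0.6 4.0
   vertex 0.8 1.6 0.4
  endloop
 endfacet
 facet normal 0.589 -0.228 0.775
  outer loop
   vertex 4.6 2.3 2.6
   vertex 3.2 3.1 3.9
   vertex 2.1 0.6 4.0
  endloop
 endfacet
 facet normal 0.260 0.956 0.134
  outer loop
   vertex 4.6 3.4 1.9
   vertex 4.9 3.5 0.6
   vertex 1.2 4.1 3.5
  endloop
 endfacet
 facet normal 0.353 0.857 0.376
  outer loop
   vertex 4.6 3.4 1.9
   vertex 1.2 4.1 3.5
   vertex 3.2 3.1 3.9
  endloop
 endfacet
 facet normal 0.961 0.148 0.233
  outer loop
   vertex 4.6 3.4 1.9
   vertex 4.6 2.3 2.6
   vertex 4.9 3.5 0.6
  endloop
 endfacet
 facet normal 0.737 0.363 0.570
  outer loop
   vertex 4.6 3.4 1.9
   vertex 3.2 3.1 3.9
   vertex 4.6 2.3 2.6
  endloop
 endfacet
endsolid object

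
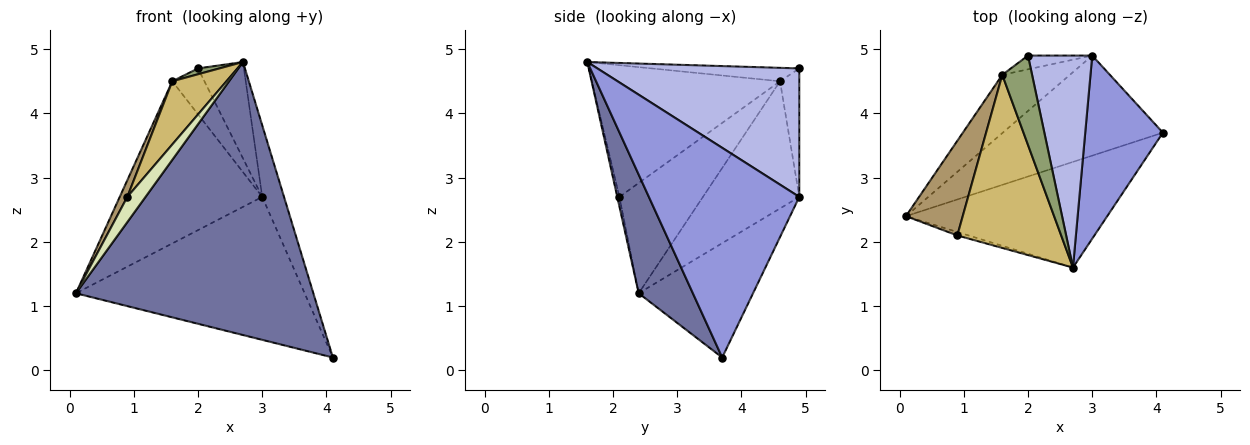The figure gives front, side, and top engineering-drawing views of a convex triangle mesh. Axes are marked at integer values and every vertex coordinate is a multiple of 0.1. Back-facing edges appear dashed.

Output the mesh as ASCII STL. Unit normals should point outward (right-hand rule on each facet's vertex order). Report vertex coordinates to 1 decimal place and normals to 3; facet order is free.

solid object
 facet normal 0.208 -0.912 -0.353
  outer loop
   vertex 2.7 1.6 4.8
   vertex 0.1 2.4 1.2
   vertex 4.1 3.7 0.2
  endloop
 endfacet
 facet normal -0.379 0.758 -0.531
  outer loop
   vertex 3.0 4.9 2.7
   vertex 4.1 3.7 0.2
   vertex 0.1 2.4 1.2
  endloop
 endfacet
 facet normal 0.929 0.135 0.344
  outer loop
   vertex 3.0 4.9 2.7
   vertex 2.7 1.6 4.8
   vertex 4.1 3.7 0.2
  endloop
 endfacet
 facet normal 0.877 0.199 0.438
  outer loop
   vertex 3.0 4.9 2.7
   vertex 2.0 4.9 4.7
   vertex 2.7 1.6 4.8
  endloop
 endfacet
 facet normal -0.410 -0.059 0.910
  outer loop
   vertex 1.6 4.6 4.5
   vertex 2.7 1.6 4.8
   vertex 2.0 4.9 4.7
  endloop
 endfacet
 facet normal -0.537 0.794 -0.285
  outer loop
   vertex 1.6 4.6 4.5
   vertex 3.0 4.9 2.7
   vertex 0.1 2.4 1.2
  endloop
 endfacet
 facet normal -0.498 0.830 -0.249
  outer loop
   vertex 1.6 4.6 4.5
   vertex 2.0 4.9 4.7
   vertex 3.0 4.9 2.7
  endloop
 endfacet
 facet normal -0.116 -0.984 -0.135
  outer loop
   vertex 0.9 2.1 2.7
   vertex 0.1 2.4 1.2
   vertex 2.7 1.6 4.8
  endloop
 endfacet
 facet normal -0.886 -0.081 0.456
  outer loop
   vertex 0.9 2.1 2.7
   vertex 1.6 4.6 4.5
   vertex 0.1 2.4 1.2
  endloop
 endfacet
 facet normal -0.766 -0.220 0.604
  outer loop
   vertex 0.9 2.1 2.7
   vertex 2.7 1.6 4.8
   vertex 1.6 4.6 4.5
  endloop
 endfacet
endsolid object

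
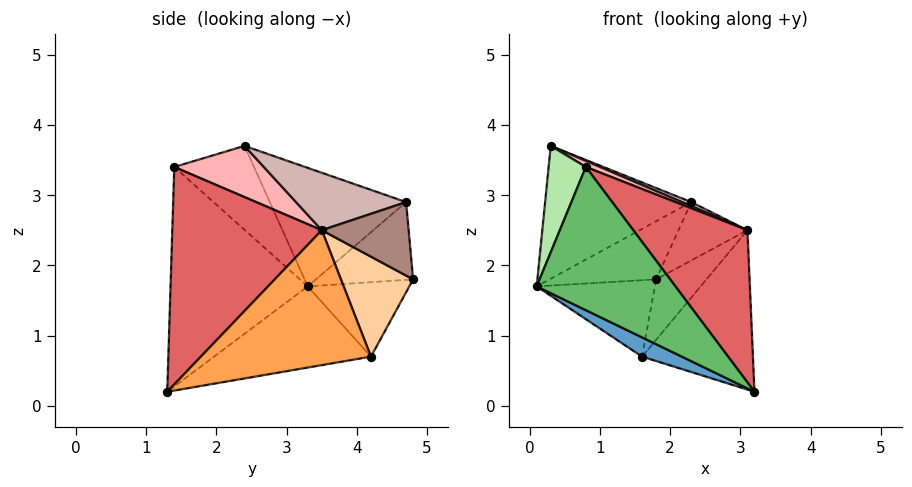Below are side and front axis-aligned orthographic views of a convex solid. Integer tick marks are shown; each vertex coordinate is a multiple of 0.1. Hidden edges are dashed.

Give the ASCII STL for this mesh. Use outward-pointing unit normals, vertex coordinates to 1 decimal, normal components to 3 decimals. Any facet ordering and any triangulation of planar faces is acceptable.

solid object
 facet normal -0.497 -0.126 -0.859
  outer loop
   vertex 1.6 4.2 0.7
   vertex 3.2 1.3 0.2
   vertex 0.1 3.3 1.7
  endloop
 endfacet
 facet normal -0.625 0.727 -0.283
  outer loop
   vertex 1.6 4.2 0.7
   vertex 0.1 3.3 1.7
   vertex 1.8 4.8 1.8
  endloop
 endfacet
 facet normal 0.754 0.491 -0.437
  outer loop
   vertex 1.6 4.2 0.7
   vertex 3.1 3.5 2.5
   vertex 3.2 1.3 0.2
  endloop
 endfacet
 facet normal 0.745 0.519 -0.419
  outer loop
   vertex 1.6 4.2 0.7
   vertex 1.8 4.8 1.8
   vertex 3.1 3.5 2.5
  endloop
 endfacet
 facet normal -0.628 -0.635 -0.451
  outer loop
   vertex 0.8 1.4 3.4
   vertex 0.1 3.3 1.7
   vertex 3.2 1.3 0.2
  endloop
 endfacet
 facet normal -0.902 -0.421 -0.099
  outer loop
   vertex 0.8 1.4 3.4
   vertex 0.3 2.4 3.7
   vertex 0.1 3.3 1.7
  endloop
 endfacet
 facet normal 0.677 -0.517 0.524
  outer loop
   vertex 0.8 1.4 3.4
   vertex 3.2 1.3 0.2
   vertex 3.1 3.5 2.5
  endloop
 endfacet
 facet normal 0.415 -0.065 0.908
  outer loop
   vertex 0.8 1.4 3.4
   vertex 3.1 3.5 2.5
   vertex 0.3 2.4 3.7
  endloop
 endfacet
 facet normal -0.631 0.692 0.350
  outer loop
   vertex 2.3 4.7 2.9
   vertex 1.8 4.8 1.8
   vertex 0.1 3.3 1.7
  endloop
 endfacet
 facet normal -0.634 0.680 0.369
  outer loop
   vertex 2.3 4.7 2.9
   vertex 0.1 3.3 1.7
   vertex 0.3 2.4 3.7
  endloop
 endfacet
 facet normal 0.750 0.596 -0.287
  outer loop
   vertex 2.3 4.7 2.9
   vertex 3.1 3.5 2.5
   vertex 1.8 4.8 1.8
  endloop
 endfacet
 facet normal 0.405 -0.034 0.914
  outer loop
   vertex 2.3 4.7 2.9
   vertex 0.3 2.4 3.7
   vertex 3.1 3.5 2.5
  endloop
 endfacet
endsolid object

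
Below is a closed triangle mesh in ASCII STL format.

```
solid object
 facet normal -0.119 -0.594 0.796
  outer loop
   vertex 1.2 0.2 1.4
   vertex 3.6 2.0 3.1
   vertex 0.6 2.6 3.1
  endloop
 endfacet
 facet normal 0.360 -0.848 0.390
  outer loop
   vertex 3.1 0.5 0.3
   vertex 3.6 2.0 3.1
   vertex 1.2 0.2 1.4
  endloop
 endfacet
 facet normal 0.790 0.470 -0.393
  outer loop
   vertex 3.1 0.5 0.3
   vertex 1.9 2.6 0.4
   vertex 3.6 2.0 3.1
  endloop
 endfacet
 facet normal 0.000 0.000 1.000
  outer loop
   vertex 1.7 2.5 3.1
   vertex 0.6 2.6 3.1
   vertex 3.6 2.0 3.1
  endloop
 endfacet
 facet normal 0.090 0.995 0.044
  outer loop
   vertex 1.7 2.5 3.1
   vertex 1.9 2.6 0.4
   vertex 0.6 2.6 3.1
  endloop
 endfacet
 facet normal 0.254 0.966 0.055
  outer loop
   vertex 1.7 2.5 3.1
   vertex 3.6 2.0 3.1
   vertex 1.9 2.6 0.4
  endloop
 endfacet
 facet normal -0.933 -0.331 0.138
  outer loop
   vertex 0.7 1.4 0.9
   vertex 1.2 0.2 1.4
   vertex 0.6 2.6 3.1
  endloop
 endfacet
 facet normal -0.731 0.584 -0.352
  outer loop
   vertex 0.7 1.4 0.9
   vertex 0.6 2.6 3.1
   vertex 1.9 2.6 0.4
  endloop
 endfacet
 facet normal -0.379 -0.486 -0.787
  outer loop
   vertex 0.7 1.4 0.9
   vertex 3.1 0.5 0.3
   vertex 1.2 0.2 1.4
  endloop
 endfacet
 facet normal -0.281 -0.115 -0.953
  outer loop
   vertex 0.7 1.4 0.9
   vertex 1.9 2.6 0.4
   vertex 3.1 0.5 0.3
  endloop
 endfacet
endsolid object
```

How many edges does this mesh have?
15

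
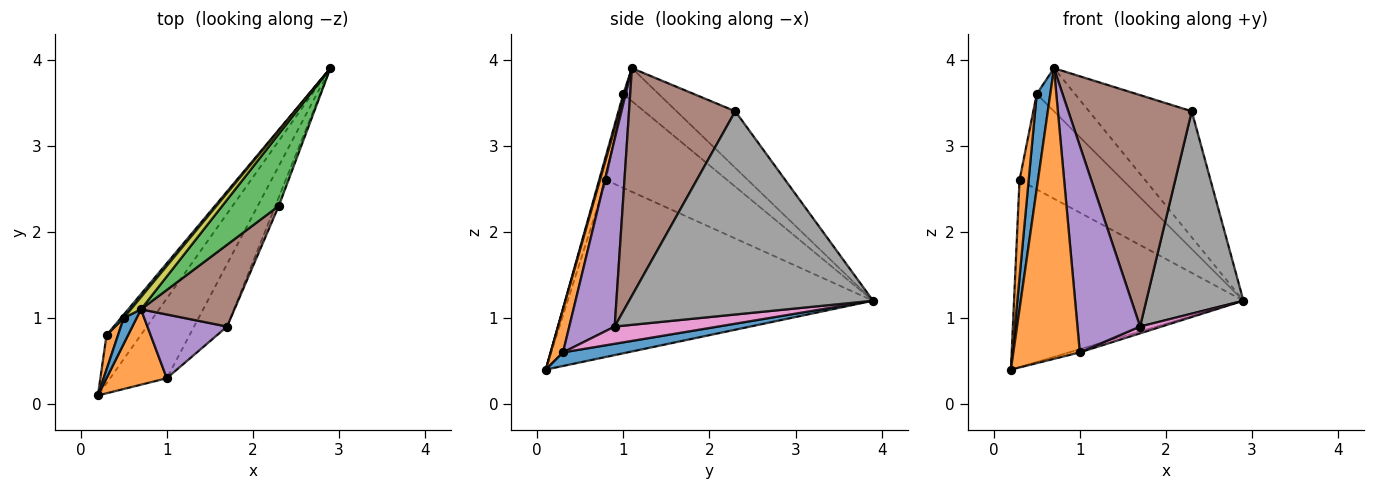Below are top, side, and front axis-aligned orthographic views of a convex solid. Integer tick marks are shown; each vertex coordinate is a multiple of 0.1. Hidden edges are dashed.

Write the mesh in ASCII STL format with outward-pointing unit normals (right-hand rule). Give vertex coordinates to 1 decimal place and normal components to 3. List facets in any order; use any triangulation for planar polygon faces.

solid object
 facet normal 0.233 0.039 -0.972
  outer loop
   vertex 1.0 0.3 0.6
   vertex 0.2 0.1 0.4
   vertex 2.9 3.9 1.2
  endloop
 endfacet
 facet normal 0.176 -0.953 0.247
  outer loop
   vertex 1.0 0.3 0.6
   vertex 0.7 1.1 3.9
   vertex 0.2 0.1 0.4
  endloop
 endfacet
 facet normal -0.444 0.778 0.444
  outer loop
   vertex 2.3 2.3 3.4
   vertex 2.9 3.9 1.2
   vertex 0.7 1.1 3.9
  endloop
 endfacet
 facet normal -0.790 0.594 -0.153
  outer loop
   vertex 0.3 0.8 2.6
   vertex 2.9 3.9 1.2
   vertex 0.2 0.1 0.4
  endloop
 endfacet
 facet normal 0.569 -0.786 0.242
  outer loop
   vertex 1.7 0.9 0.9
   vertex 0.7 1.1 3.9
   vertex 1.0 0.3 0.6
  endloop
 endfacet
 facet normal 0.630 -0.732 0.259
  outer loop
   vertex 1.7 0.9 0.9
   vertex 2.3 2.3 3.4
   vertex 0.7 1.1 3.9
  endloop
 endfacet
 facet normal 0.460 -0.096 -0.882
  outer loop
   vertex 1.7 0.9 0.9
   vertex 1.0 0.3 0.6
   vertex 2.9 3.9 1.2
  endloop
 endfacet
 facet normal 0.929 -0.370 -0.016
  outer loop
   vertex 1.7 0.9 0.9
   vertex 2.9 3.9 1.2
   vertex 2.3 2.3 3.4
  endloop
 endfacet
 facet normal -0.665 0.719 0.204
  outer loop
   vertex 0.5 1.0 3.6
   vertex 0.7 1.1 3.9
   vertex 2.9 3.9 1.2
  endloop
 endfacet
 facet normal -0.761 0.648 0.023
  outer loop
   vertex 0.5 1.0 3.6
   vertex 2.9 3.9 1.2
   vertex 0.3 0.8 2.6
  endloop
 endfacet
 facet normal 0.087 -0.961 0.262
  outer loop
   vertex 0.5 1.0 3.6
   vertex 0.2 0.1 0.4
   vertex 0.7 1.1 3.9
  endloop
 endfacet
 facet normal -0.585 -0.765 0.270
  outer loop
   vertex 0.5 1.0 3.6
   vertex 0.3 0.8 2.6
   vertex 0.2 0.1 0.4
  endloop
 endfacet
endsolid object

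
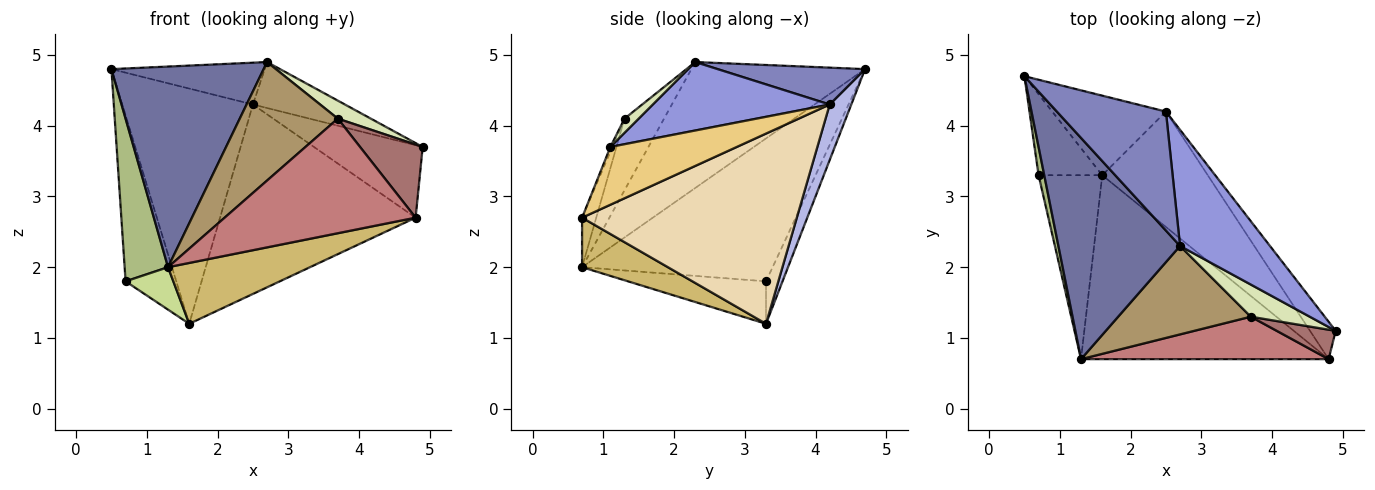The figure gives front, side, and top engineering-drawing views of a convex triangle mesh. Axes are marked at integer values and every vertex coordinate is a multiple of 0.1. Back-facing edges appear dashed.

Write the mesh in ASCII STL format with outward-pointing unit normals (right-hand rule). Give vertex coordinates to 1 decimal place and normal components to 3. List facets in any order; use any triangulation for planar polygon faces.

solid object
 facet normal -0.608 -0.533 0.588
  outer loop
   vertex 1.3 0.7 2.0
   vertex 2.7 2.3 4.9
   vertex 0.5 4.7 4.8
  endloop
 endfacet
 facet normal 0.304 0.316 0.899
  outer loop
   vertex 2.5 4.2 4.3
   vertex 0.5 4.7 4.8
   vertex 2.7 2.3 4.9
  endloop
 endfacet
 facet normal 0.578 0.300 0.759
  outer loop
   vertex 2.5 4.2 4.3
   vertex 2.7 2.3 4.9
   vertex 4.9 1.1 3.7
  endloop
 endfacet
 facet normal 0.155 0.936 -0.317
  outer loop
   vertex 2.5 4.2 4.3
   vertex 1.6 3.3 1.2
   vertex 0.5 4.7 4.8
  endloop
 endfacet
 facet normal -0.281 0.862 -0.421
  outer loop
   vertex 0.7 3.3 1.8
   vertex 0.5 4.7 4.8
   vertex 1.6 3.3 1.2
  endloop
 endfacet
 facet normal -0.974 -0.222 0.039
  outer loop
   vertex 0.7 3.3 1.8
   vertex 1.3 0.7 2.0
   vertex 0.5 4.7 4.8
  endloop
 endfacet
 facet normal -0.545 -0.189 -0.817
  outer loop
   vertex 0.7 3.3 1.8
   vertex 1.6 3.3 1.2
   vertex 1.3 0.7 2.0
  endloop
 endfacet
 facet normal 0.205 -0.478 0.854
  outer loop
   vertex 3.7 1.3 4.1
   vertex 4.9 1.1 3.7
   vertex 2.7 2.3 4.9
  endloop
 endfacet
 facet normal -0.307 -0.763 0.569
  outer loop
   vertex 3.7 1.3 4.1
   vertex 2.7 2.3 4.9
   vertex 1.3 0.7 2.0
  endloop
 endfacet
 facet normal 0.187 -0.309 -0.933
  outer loop
   vertex 4.8 0.7 2.7
   vertex 1.3 0.7 2.0
   vertex 1.6 3.3 1.2
  endloop
 endfacet
 facet normal 0.719 0.618 -0.319
  outer loop
   vertex 4.8 0.7 2.7
   vertex 2.5 4.2 4.3
   vertex 4.9 1.1 3.7
  endloop
 endfacet
 facet normal 0.684 0.623 -0.379
  outer loop
   vertex 4.8 0.7 2.7
   vertex 1.6 3.3 1.2
   vertex 2.5 4.2 4.3
  endloop
 endfacet
 facet normal -0.030 -0.927 0.374
  outer loop
   vertex 4.8 0.7 2.7
   vertex 4.9 1.1 3.7
   vertex 3.7 1.3 4.1
  endloop
 endfacet
 facet normal -0.069 -0.935 0.346
  outer loop
   vertex 4.8 0.7 2.7
   vertex 3.7 1.3 4.1
   vertex 1.3 0.7 2.0
  endloop
 endfacet
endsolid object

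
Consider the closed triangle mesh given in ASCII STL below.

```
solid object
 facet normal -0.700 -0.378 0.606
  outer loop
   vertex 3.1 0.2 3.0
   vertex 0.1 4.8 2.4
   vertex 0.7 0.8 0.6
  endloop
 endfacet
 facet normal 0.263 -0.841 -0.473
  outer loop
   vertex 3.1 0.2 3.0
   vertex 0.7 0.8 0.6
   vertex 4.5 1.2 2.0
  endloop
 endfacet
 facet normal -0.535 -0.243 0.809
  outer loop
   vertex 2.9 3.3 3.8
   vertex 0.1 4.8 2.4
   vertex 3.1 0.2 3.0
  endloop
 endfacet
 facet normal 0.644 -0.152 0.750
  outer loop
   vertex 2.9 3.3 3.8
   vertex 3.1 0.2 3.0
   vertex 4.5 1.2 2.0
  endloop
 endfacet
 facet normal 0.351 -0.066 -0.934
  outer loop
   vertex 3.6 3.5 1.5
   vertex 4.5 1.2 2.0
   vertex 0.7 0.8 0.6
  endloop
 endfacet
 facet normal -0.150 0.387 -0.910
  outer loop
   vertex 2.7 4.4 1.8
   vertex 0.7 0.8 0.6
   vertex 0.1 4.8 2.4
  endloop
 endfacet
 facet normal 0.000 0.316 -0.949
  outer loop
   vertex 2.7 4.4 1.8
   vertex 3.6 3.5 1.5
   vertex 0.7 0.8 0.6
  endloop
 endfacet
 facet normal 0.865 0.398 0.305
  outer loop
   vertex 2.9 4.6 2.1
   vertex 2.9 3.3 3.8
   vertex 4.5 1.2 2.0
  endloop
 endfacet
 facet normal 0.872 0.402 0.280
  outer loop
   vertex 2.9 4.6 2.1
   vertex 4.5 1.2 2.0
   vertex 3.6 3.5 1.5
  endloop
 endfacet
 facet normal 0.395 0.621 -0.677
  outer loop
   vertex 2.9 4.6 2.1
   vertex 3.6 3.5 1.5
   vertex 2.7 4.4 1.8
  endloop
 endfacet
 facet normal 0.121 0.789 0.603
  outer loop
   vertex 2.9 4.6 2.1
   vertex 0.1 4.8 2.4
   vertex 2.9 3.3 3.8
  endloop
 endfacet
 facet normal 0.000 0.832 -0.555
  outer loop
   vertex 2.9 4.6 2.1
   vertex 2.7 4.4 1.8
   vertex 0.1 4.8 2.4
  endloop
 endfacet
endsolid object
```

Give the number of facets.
12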